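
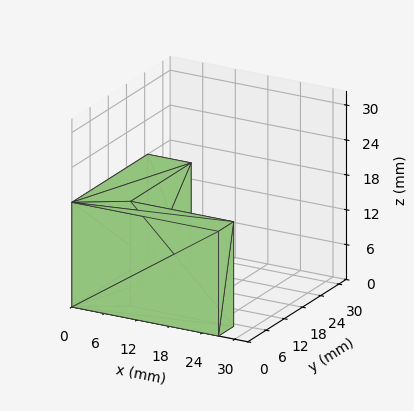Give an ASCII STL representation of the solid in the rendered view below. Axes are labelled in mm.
Reading the render: the shape is an L-shaped prism: outer 27 × 25 mm, arm thicknesses ≈ 5 mm (horizontal) and 8 mm (vertical), extruded 18 mm in z (dimensions read to the nearest mm from the axis ticks). For the STL, each face is triangulated and given an outward normal.

solid part
  facet normal 0.0000 0.0000 -1.0000
    outer loop
      vertex 27.000 5.000 0.000
      vertex 27.000 0.000 0.000
      vertex 0.000 0.000 0.000
    endloop
  endfacet
  facet normal 0.0000 0.0000 -1.0000
    outer loop
      vertex 8.000 5.000 0.000
      vertex 27.000 5.000 0.000
      vertex 0.000 0.000 0.000
    endloop
  endfacet
  facet normal 0.0000 0.0000 -1.0000
    outer loop
      vertex 8.000 25.000 0.000
      vertex 8.000 5.000 0.000
      vertex 0.000 0.000 0.000
    endloop
  endfacet
  facet normal 0.0000 0.0000 -1.0000
    outer loop
      vertex 0.000 25.000 0.000
      vertex 8.000 25.000 0.000
      vertex 0.000 0.000 0.000
    endloop
  endfacet
  facet normal 0.0000 0.0000 1.0000
    outer loop
      vertex 0.000 0.000 18.000
      vertex 27.000 0.000 18.000
      vertex 27.000 5.000 18.000
    endloop
  endfacet
  facet normal 0.0000 0.0000 1.0000
    outer loop
      vertex 0.000 0.000 18.000
      vertex 27.000 5.000 18.000
      vertex 8.000 5.000 18.000
    endloop
  endfacet
  facet normal 0.0000 0.0000 1.0000
    outer loop
      vertex 0.000 0.000 18.000
      vertex 8.000 5.000 18.000
      vertex 8.000 25.000 18.000
    endloop
  endfacet
  facet normal 0.0000 0.0000 1.0000
    outer loop
      vertex 0.000 0.000 18.000
      vertex 8.000 25.000 18.000
      vertex 0.000 25.000 18.000
    endloop
  endfacet
  facet normal 0.0000 -1.0000 0.0000
    outer loop
      vertex 0.000 0.000 0.000
      vertex 27.000 0.000 0.000
      vertex 27.000 0.000 18.000
    endloop
  endfacet
  facet normal 0.0000 -1.0000 0.0000
    outer loop
      vertex 0.000 0.000 0.000
      vertex 27.000 0.000 18.000
      vertex 0.000 0.000 18.000
    endloop
  endfacet
  facet normal 1.0000 0.0000 0.0000
    outer loop
      vertex 27.000 0.000 0.000
      vertex 27.000 5.000 0.000
      vertex 27.000 5.000 18.000
    endloop
  endfacet
  facet normal 1.0000 0.0000 0.0000
    outer loop
      vertex 27.000 0.000 0.000
      vertex 27.000 5.000 18.000
      vertex 27.000 0.000 18.000
    endloop
  endfacet
  facet normal 0.0000 1.0000 0.0000
    outer loop
      vertex 27.000 5.000 0.000
      vertex 8.000 5.000 0.000
      vertex 8.000 5.000 18.000
    endloop
  endfacet
  facet normal 0.0000 1.0000 0.0000
    outer loop
      vertex 27.000 5.000 0.000
      vertex 8.000 5.000 18.000
      vertex 27.000 5.000 18.000
    endloop
  endfacet
  facet normal 1.0000 0.0000 0.0000
    outer loop
      vertex 8.000 5.000 0.000
      vertex 8.000 25.000 0.000
      vertex 8.000 25.000 18.000
    endloop
  endfacet
  facet normal 1.0000 0.0000 0.0000
    outer loop
      vertex 8.000 5.000 0.000
      vertex 8.000 25.000 18.000
      vertex 8.000 5.000 18.000
    endloop
  endfacet
  facet normal 0.0000 1.0000 0.0000
    outer loop
      vertex 8.000 25.000 0.000
      vertex 0.000 25.000 0.000
      vertex 0.000 25.000 18.000
    endloop
  endfacet
  facet normal 0.0000 1.0000 0.0000
    outer loop
      vertex 8.000 25.000 0.000
      vertex 0.000 25.000 18.000
      vertex 8.000 25.000 18.000
    endloop
  endfacet
  facet normal -1.0000 0.0000 0.0000
    outer loop
      vertex 0.000 25.000 0.000
      vertex 0.000 0.000 0.000
      vertex 0.000 0.000 18.000
    endloop
  endfacet
  facet normal -1.0000 0.0000 0.0000
    outer loop
      vertex 0.000 25.000 0.000
      vertex 0.000 0.000 18.000
      vertex 0.000 25.000 18.000
    endloop
  endfacet
endsolid part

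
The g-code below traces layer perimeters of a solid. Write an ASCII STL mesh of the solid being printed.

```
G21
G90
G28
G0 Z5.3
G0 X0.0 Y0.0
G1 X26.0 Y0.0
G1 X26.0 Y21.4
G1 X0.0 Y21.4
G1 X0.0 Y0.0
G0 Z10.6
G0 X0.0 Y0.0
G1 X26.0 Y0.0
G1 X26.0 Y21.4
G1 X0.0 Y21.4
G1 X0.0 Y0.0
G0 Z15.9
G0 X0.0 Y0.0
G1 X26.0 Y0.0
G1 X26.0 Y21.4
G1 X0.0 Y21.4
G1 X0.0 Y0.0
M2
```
solid part
  facet normal 0.0000 0.0000 -1.0000
    outer loop
      vertex 26.0 21.4 0.0
      vertex 26.0 0.0 0.0
      vertex 0.0 0.0 0.0
    endloop
  endfacet
  facet normal 0.0000 0.0000 -1.0000
    outer loop
      vertex 0.0 21.4 0.0
      vertex 26.0 21.4 0.0
      vertex 0.0 0.0 0.0
    endloop
  endfacet
  facet normal 0.0000 0.0000 1.0000
    outer loop
      vertex 0.0 0.0 15.9
      vertex 26.0 0.0 15.9
      vertex 26.0 21.4 15.9
    endloop
  endfacet
  facet normal 0.0000 0.0000 1.0000
    outer loop
      vertex 0.0 0.0 15.9
      vertex 26.0 21.4 15.9
      vertex 0.0 21.4 15.9
    endloop
  endfacet
  facet normal 0.0000 -1.0000 0.0000
    outer loop
      vertex 0.0 0.0 0.0
      vertex 26.0 0.0 0.0
      vertex 26.0 0.0 15.9
    endloop
  endfacet
  facet normal 0.0000 -1.0000 0.0000
    outer loop
      vertex 0.0 0.0 0.0
      vertex 26.0 0.0 15.9
      vertex 0.0 0.0 15.9
    endloop
  endfacet
  facet normal 0.0000 1.0000 0.0000
    outer loop
      vertex 26.0 21.4 15.9
      vertex 26.0 21.4 0.0
      vertex 0.0 21.4 0.0
    endloop
  endfacet
  facet normal 0.0000 1.0000 0.0000
    outer loop
      vertex 0.0 21.4 15.9
      vertex 26.0 21.4 15.9
      vertex 0.0 21.4 0.0
    endloop
  endfacet
  facet normal -1.0000 0.0000 0.0000
    outer loop
      vertex 0.0 21.4 15.9
      vertex 0.0 21.4 0.0
      vertex 0.0 0.0 0.0
    endloop
  endfacet
  facet normal -1.0000 0.0000 0.0000
    outer loop
      vertex 0.0 0.0 15.9
      vertex 0.0 21.4 15.9
      vertex 0.0 0.0 0.0
    endloop
  endfacet
  facet normal 1.0000 0.0000 0.0000
    outer loop
      vertex 26.0 0.0 0.0
      vertex 26.0 21.4 0.0
      vertex 26.0 21.4 15.9
    endloop
  endfacet
  facet normal 1.0000 0.0000 0.0000
    outer loop
      vertex 26.0 0.0 0.0
      vertex 26.0 21.4 15.9
      vertex 26.0 0.0 15.9
    endloop
  endfacet
endsolid part

The G0 Z moves step by Δz≈5.3 mm. Every layer's G1 loop is the same polygon, so the solid is a straight extrusion of it from z=0 to z≈15.9. Closing with flat bottom and top caps and triangulating gives 12 facets — a rectangular box, roughly 26 × 21.4 mm footprint and 15.9 mm tall.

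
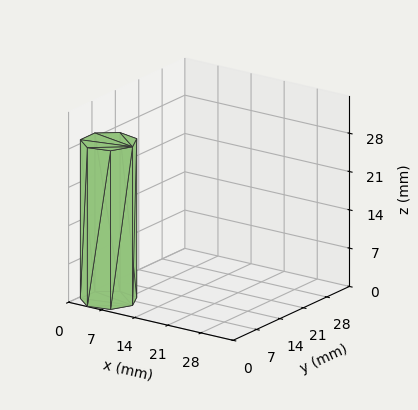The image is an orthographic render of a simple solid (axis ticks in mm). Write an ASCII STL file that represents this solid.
Reading the render: the shape is a regular 7-sided prism (a cylinder approximated with 7 flat sides), circumscribed radius ≈ 5 mm, height ≈ 29 mm (dimensions read to the nearest mm from the axis ticks). For the STL, each face is triangulated and given an outward normal.

solid part
  facet normal 0.0000 0.0000 -1.0000
    outer loop
      vertex 3.887 9.875 0.000
      vertex 8.117 8.909 0.000
      vertex 10.000 5.000 0.000
    endloop
  endfacet
  facet normal 0.0000 0.0000 -1.0000
    outer loop
      vertex 0.495 7.169 0.000
      vertex 3.887 9.875 0.000
      vertex 10.000 5.000 0.000
    endloop
  endfacet
  facet normal 0.0000 0.0000 -1.0000
    outer loop
      vertex 0.495 2.831 0.000
      vertex 0.495 7.169 0.000
      vertex 10.000 5.000 0.000
    endloop
  endfacet
  facet normal 0.0000 0.0000 -1.0000
    outer loop
      vertex 3.887 0.125 0.000
      vertex 0.495 2.831 0.000
      vertex 10.000 5.000 0.000
    endloop
  endfacet
  facet normal 0.0000 0.0000 -1.0000
    outer loop
      vertex 8.117 1.091 0.000
      vertex 3.887 0.125 0.000
      vertex 10.000 5.000 0.000
    endloop
  endfacet
  facet normal 0.0000 0.0000 1.0000
    outer loop
      vertex 10.000 5.000 29.000
      vertex 8.117 8.909 29.000
      vertex 3.887 9.875 29.000
    endloop
  endfacet
  facet normal 0.0000 0.0000 1.0000
    outer loop
      vertex 10.000 5.000 29.000
      vertex 3.887 9.875 29.000
      vertex 0.495 7.169 29.000
    endloop
  endfacet
  facet normal 0.0000 0.0000 1.0000
    outer loop
      vertex 10.000 5.000 29.000
      vertex 0.495 7.169 29.000
      vertex 0.495 2.831 29.000
    endloop
  endfacet
  facet normal 0.0000 0.0000 1.0000
    outer loop
      vertex 10.000 5.000 29.000
      vertex 0.495 2.831 29.000
      vertex 3.887 0.125 29.000
    endloop
  endfacet
  facet normal 0.0000 0.0000 1.0000
    outer loop
      vertex 10.000 5.000 29.000
      vertex 3.887 0.125 29.000
      vertex 8.117 1.091 29.000
    endloop
  endfacet
  facet normal 0.9009 0.4340 0.0000
    outer loop
      vertex 10.000 5.000 0.000
      vertex 8.117 8.909 0.000
      vertex 8.117 8.909 29.000
    endloop
  endfacet
  facet normal 0.9009 0.4340 0.0000
    outer loop
      vertex 10.000 5.000 0.000
      vertex 8.117 8.909 29.000
      vertex 10.000 5.000 29.000
    endloop
  endfacet
  facet normal 0.2226 0.9749 0.0000
    outer loop
      vertex 8.117 8.909 0.000
      vertex 3.887 9.875 0.000
      vertex 3.887 9.875 29.000
    endloop
  endfacet
  facet normal 0.2226 0.9749 0.0000
    outer loop
      vertex 8.117 8.909 0.000
      vertex 3.887 9.875 29.000
      vertex 8.117 8.909 29.000
    endloop
  endfacet
  facet normal -0.6236 0.7817 0.0000
    outer loop
      vertex 3.887 9.875 0.000
      vertex 0.495 7.169 0.000
      vertex 0.495 7.169 29.000
    endloop
  endfacet
  facet normal -0.6236 0.7817 0.0000
    outer loop
      vertex 3.887 9.875 0.000
      vertex 0.495 7.169 29.000
      vertex 3.887 9.875 29.000
    endloop
  endfacet
  facet normal -1.0000 0.0000 0.0000
    outer loop
      vertex 0.495 7.169 0.000
      vertex 0.495 2.831 0.000
      vertex 0.495 2.831 29.000
    endloop
  endfacet
  facet normal -1.0000 0.0000 0.0000
    outer loop
      vertex 0.495 7.169 0.000
      vertex 0.495 2.831 29.000
      vertex 0.495 7.169 29.000
    endloop
  endfacet
  facet normal -0.6236 -0.7817 0.0000
    outer loop
      vertex 0.495 2.831 0.000
      vertex 3.887 0.125 0.000
      vertex 3.887 0.125 29.000
    endloop
  endfacet
  facet normal -0.6236 -0.7817 0.0000
    outer loop
      vertex 0.495 2.831 0.000
      vertex 3.887 0.125 29.000
      vertex 0.495 2.831 29.000
    endloop
  endfacet
  facet normal 0.2226 -0.9749 0.0000
    outer loop
      vertex 3.887 0.125 0.000
      vertex 8.117 1.091 0.000
      vertex 8.117 1.091 29.000
    endloop
  endfacet
  facet normal 0.2226 -0.9749 0.0000
    outer loop
      vertex 3.887 0.125 0.000
      vertex 8.117 1.091 29.000
      vertex 3.887 0.125 29.000
    endloop
  endfacet
  facet normal 0.9009 -0.4340 0.0000
    outer loop
      vertex 8.117 1.091 0.000
      vertex 10.000 5.000 0.000
      vertex 10.000 5.000 29.000
    endloop
  endfacet
  facet normal 0.9009 -0.4340 0.0000
    outer loop
      vertex 8.117 1.091 0.000
      vertex 10.000 5.000 29.000
      vertex 8.117 1.091 29.000
    endloop
  endfacet
endsolid part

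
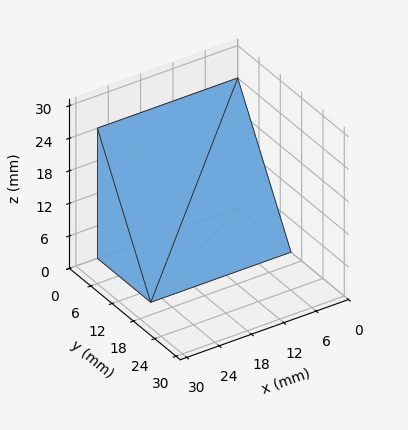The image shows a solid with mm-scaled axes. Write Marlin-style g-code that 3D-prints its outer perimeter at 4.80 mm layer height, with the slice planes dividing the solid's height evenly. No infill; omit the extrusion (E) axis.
Reading the render: the shape is a wedge (ramp): 26 × 15 mm base, rising to 24 mm along the y=0 edge and sloping linearly to z=0 at y=15 (dimensions read to the nearest mm from the axis ticks). For the g-code, the solid's height is divided into equal slices at the stated Δz and each level perimeter traced with G1 moves after a G0 lift.

; perimeter-only toolpath
G21 ; units = mm
G90 ; absolute positioning
G28 ; home
; layer 1
G0 Z4.80
G0 X0.00 Y0.00
G1 X26.00 Y0.00
G1 X26.00 Y12.00
G1 X0.00 Y12.00
G1 X0.00 Y0.00
; layer 2
G0 Z9.60
G0 X0.00 Y0.00
G1 X26.00 Y0.00
G1 X26.00 Y9.00
G1 X0.00 Y9.00
G1 X0.00 Y0.00
; layer 3
G0 Z14.40
G0 X0.00 Y0.00
G1 X26.00 Y0.00
G1 X26.00 Y6.00
G1 X0.00 Y6.00
G1 X0.00 Y0.00
; layer 4
G0 Z19.20
G0 X0.00 Y0.00
G1 X26.00 Y0.00
G1 X26.00 Y3.00
G1 X0.00 Y3.00
G1 X0.00 Y0.00
M2 ; end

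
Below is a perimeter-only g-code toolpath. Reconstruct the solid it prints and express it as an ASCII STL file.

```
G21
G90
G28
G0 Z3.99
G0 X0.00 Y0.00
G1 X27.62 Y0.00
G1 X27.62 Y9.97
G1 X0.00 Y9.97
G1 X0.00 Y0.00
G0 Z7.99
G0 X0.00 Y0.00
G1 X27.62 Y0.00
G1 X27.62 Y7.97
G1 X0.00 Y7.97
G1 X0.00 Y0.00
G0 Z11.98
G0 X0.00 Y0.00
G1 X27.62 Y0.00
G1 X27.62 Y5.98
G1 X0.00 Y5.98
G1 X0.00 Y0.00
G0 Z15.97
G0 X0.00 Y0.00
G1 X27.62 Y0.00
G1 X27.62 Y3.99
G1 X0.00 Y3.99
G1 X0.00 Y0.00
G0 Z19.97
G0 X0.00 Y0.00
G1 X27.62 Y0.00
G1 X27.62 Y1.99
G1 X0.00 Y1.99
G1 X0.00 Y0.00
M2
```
solid part
  facet normal 0.0000 0.0000 -1.0000
    outer loop
      vertex 27.62 11.96 0.00
      vertex 27.62 0.00 0.00
      vertex 0.00 0.00 0.00
    endloop
  endfacet
  facet normal 0.0000 0.0000 -1.0000
    outer loop
      vertex 0.00 11.96 0.00
      vertex 27.62 11.96 0.00
      vertex 0.00 0.00 0.00
    endloop
  endfacet
  facet normal 0.0000 -1.0000 0.0000
    outer loop
      vertex 0.00 0.00 0.00
      vertex 27.62 0.00 0.00
      vertex 27.62 0.00 23.96
    endloop
  endfacet
  facet normal 0.0000 -1.0000 0.0000
    outer loop
      vertex 0.00 0.00 0.00
      vertex 27.62 0.00 23.96
      vertex 0.00 0.00 23.96
    endloop
  endfacet
  facet normal 0.0000 0.8947 0.4466
    outer loop
      vertex 0.00 0.00 23.96
      vertex 27.62 0.00 23.96
      vertex 27.62 11.96 0.00
    endloop
  endfacet
  facet normal 0.0000 0.8947 0.4466
    outer loop
      vertex 0.00 0.00 23.96
      vertex 27.62 11.96 0.00
      vertex 0.00 11.96 0.00
    endloop
  endfacet
  facet normal -1.0000 0.0000 0.0000
    outer loop
      vertex 0.00 0.00 23.96
      vertex 0.00 11.96 0.00
      vertex 0.00 0.00 0.00
    endloop
  endfacet
  facet normal 1.0000 0.0000 0.0000
    outer loop
      vertex 27.62 0.00 0.00
      vertex 27.62 11.96 0.00
      vertex 27.62 0.00 23.96
    endloop
  endfacet
endsolid part

The G0 Z moves step by Δz≈3.99 mm. The G1 loops shrink linearly with z, so the solid tapers from its base footprint up to z≈24. Closing with a flat bottom cap and the tapered top and triangulating gives 8 facets — a wedge (ramp): 27.6 × 12 mm base, rising to 24 mm along the y=0 edge and sloping linearly to z=0 at y=12.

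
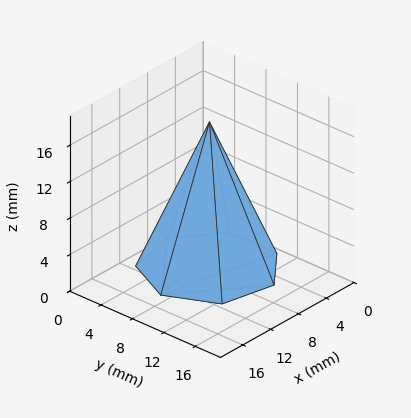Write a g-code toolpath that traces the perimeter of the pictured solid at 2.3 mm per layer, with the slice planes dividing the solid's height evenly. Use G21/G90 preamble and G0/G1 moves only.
Reading the render: the shape is a regular 7-sided pyramid, base circumscribed radius ≈ 7 mm, apex at z ≈ 16 mm (dimensions read to the nearest mm from the axis ticks). For the g-code, the solid's height is divided into equal slices at the stated Δz and each level perimeter traced with G1 moves after a G0 lift.

; perimeter-only toolpath
G21 ; units = mm
G90 ; absolute positioning
G28 ; home
; layer 1
G0 Z2.3
G0 X13.0 Y7.0
G1 X10.8 Y11.7
G1 X5.6 Y12.8
G1 X1.6 Y9.6
G1 X1.6 Y4.4
G1 X5.6 Y1.2
G1 X10.8 Y2.3
G1 X13.0 Y7.0
; layer 2
G0 Z4.6
G0 X12.0 Y7.0
G1 X10.1 Y10.9
G1 X5.9 Y11.9
G1 X2.5 Y9.1
G1 X2.5 Y4.9
G1 X5.9 Y2.1
G1 X10.1 Y3.1
G1 X12.0 Y7.0
; layer 3
G0 Z6.9
G0 X11.0 Y7.0
G1 X9.5 Y10.1
G1 X6.1 Y10.9
G1 X3.4 Y8.7
G1 X3.4 Y5.3
G1 X6.1 Y3.1
G1 X9.5 Y3.9
G1 X11.0 Y7.0
; layer 4
G0 Z9.1
G0 X10.0 Y7.0
G1 X8.9 Y9.4
G1 X6.3 Y9.9
G1 X4.3 Y8.3
G1 X4.3 Y5.7
G1 X6.3 Y4.1
G1 X8.9 Y4.6
G1 X10.0 Y7.0
; layer 5
G0 Z11.4
G0 X9.0 Y7.0
G1 X8.3 Y8.6
G1 X6.5 Y8.9
G1 X5.2 Y7.9
G1 X5.2 Y6.1
G1 X6.5 Y5.1
G1 X8.3 Y5.4
G1 X9.0 Y7.0
; layer 6
G0 Z13.7
G0 X8.0 Y7.0
G1 X7.6 Y7.8
G1 X6.8 Y8.0
G1 X6.1 Y7.4
G1 X6.1 Y6.6
G1 X6.8 Y6.0
G1 X7.6 Y6.2
G1 X8.0 Y7.0
M2 ; end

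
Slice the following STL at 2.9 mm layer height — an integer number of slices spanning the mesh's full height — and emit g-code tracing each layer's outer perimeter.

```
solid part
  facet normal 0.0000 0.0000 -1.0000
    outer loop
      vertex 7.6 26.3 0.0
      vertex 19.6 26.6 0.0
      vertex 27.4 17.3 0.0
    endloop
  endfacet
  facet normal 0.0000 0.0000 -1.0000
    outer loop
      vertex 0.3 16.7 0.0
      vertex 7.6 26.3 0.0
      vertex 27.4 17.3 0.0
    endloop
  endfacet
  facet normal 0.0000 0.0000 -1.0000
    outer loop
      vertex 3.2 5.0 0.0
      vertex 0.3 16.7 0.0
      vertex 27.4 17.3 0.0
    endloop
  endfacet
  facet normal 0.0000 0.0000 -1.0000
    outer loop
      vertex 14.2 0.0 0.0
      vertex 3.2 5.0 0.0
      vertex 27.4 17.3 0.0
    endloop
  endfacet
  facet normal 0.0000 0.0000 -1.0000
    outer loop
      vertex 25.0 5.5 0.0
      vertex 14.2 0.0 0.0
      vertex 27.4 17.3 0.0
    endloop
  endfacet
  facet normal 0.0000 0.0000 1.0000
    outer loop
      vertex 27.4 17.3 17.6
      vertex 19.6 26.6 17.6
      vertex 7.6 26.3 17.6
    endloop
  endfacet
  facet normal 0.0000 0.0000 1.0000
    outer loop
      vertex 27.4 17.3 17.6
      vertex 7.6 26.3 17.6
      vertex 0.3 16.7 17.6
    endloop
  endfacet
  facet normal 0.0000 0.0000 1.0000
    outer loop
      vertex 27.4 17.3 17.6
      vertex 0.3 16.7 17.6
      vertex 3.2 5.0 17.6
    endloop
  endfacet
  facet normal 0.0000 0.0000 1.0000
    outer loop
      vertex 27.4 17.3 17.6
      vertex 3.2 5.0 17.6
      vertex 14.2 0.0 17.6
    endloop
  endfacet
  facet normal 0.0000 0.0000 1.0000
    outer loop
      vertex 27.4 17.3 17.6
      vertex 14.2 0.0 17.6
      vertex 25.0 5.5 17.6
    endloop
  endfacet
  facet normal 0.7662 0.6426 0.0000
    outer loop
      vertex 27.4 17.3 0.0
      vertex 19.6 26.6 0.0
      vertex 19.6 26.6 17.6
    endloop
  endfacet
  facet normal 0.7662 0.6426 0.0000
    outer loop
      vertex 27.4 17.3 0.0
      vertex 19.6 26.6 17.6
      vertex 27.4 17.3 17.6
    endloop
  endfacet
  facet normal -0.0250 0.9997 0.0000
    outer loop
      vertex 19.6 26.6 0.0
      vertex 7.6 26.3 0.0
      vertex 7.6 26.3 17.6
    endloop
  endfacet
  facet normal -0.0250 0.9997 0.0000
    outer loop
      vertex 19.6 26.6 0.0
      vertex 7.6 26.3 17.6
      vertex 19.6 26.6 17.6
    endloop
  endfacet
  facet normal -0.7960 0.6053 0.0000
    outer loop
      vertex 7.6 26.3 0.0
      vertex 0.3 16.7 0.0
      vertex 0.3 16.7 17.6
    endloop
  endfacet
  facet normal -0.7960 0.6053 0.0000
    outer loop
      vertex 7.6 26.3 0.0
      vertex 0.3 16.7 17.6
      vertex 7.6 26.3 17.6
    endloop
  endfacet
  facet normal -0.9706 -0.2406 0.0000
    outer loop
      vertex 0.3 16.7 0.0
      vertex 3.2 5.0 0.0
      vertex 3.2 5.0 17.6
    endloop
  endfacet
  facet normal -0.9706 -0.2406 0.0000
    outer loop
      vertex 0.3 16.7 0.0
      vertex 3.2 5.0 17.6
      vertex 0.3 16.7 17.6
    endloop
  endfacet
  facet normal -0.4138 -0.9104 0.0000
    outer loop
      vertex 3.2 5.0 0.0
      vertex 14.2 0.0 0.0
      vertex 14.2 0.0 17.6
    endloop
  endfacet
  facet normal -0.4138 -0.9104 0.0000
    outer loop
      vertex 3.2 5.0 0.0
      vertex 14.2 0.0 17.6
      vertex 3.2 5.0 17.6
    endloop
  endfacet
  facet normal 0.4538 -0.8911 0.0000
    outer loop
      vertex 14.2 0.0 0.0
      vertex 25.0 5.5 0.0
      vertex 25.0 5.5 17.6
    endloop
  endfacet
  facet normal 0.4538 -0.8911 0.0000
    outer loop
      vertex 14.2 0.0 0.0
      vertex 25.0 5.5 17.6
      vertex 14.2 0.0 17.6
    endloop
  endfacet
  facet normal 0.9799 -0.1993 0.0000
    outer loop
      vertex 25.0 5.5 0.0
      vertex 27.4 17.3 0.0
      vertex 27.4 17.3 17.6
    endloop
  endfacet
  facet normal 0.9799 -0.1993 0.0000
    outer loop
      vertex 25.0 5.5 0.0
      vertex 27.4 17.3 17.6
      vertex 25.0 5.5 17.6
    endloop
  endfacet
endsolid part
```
; perimeter-only toolpath
G21 ; units = mm
G90 ; absolute positioning
G28 ; home
; layer 1
G0 Z2.9
G0 X27.4 Y17.3
G1 X19.6 Y26.6
G1 X7.6 Y26.3
G1 X0.3 Y16.7
G1 X3.2 Y5.0
G1 X14.2 Y0.0
G1 X25.0 Y5.5
G1 X27.4 Y17.3
; layer 2
G0 Z5.9
G0 X27.4 Y17.3
G1 X19.6 Y26.6
G1 X7.6 Y26.3
G1 X0.3 Y16.7
G1 X3.2 Y5.0
G1 X14.2 Y0.0
G1 X25.0 Y5.5
G1 X27.4 Y17.3
; layer 3
G0 Z8.8
G0 X27.4 Y17.3
G1 X19.6 Y26.6
G1 X7.6 Y26.3
G1 X0.3 Y16.7
G1 X3.2 Y5.0
G1 X14.2 Y0.0
G1 X25.0 Y5.5
G1 X27.4 Y17.3
; layer 4
G0 Z11.7
G0 X27.4 Y17.3
G1 X19.6 Y26.6
G1 X7.6 Y26.3
G1 X0.3 Y16.7
G1 X3.2 Y5.0
G1 X14.2 Y0.0
G1 X25.0 Y5.5
G1 X27.4 Y17.3
; layer 5
G0 Z14.7
G0 X27.4 Y17.3
G1 X19.6 Y26.6
G1 X7.6 Y26.3
G1 X0.3 Y16.7
G1 X3.2 Y5.0
G1 X14.2 Y0.0
G1 X25.0 Y5.5
G1 X27.4 Y17.3
; layer 6
G0 Z17.6
G0 X27.4 Y17.3
G1 X19.6 Y26.6
G1 X7.6 Y26.3
G1 X0.3 Y16.7
G1 X3.2 Y5.0
G1 X14.2 Y0.0
G1 X25.0 Y5.5
G1 X27.4 Y17.3
M2 ; end

The solid is a regular 7-sided prism (a cylinder approximated with 7 flat sides), circumscribed radius ≈ 13.9 mm, height ≈ 17.6 mm. Slicing at Δz = 2.9 mm — 6 equal slices spanning the solid's height, so layer i sits at z = i·h/6 — gives 6 non-empty perimeters. Each is a 7-segment closed polygon; G0 lifts to the layer z and rapids to the start vertex, then G1 traces the edges.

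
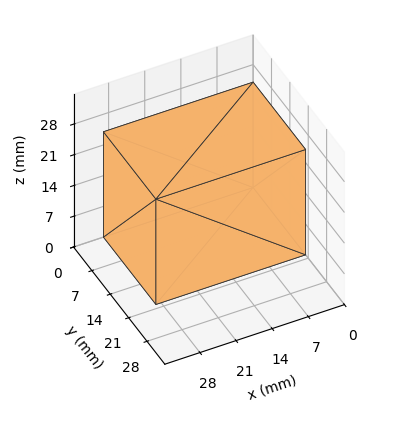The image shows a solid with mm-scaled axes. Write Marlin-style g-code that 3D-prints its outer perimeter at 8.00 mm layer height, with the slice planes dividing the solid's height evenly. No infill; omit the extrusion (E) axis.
Reading the render: the shape is a rectangular box, roughly 29 × 20 mm footprint and 24 mm tall (dimensions read to the nearest mm from the axis ticks). For the g-code, the solid's height is divided into equal slices at the stated Δz and each level perimeter traced with G1 moves after a G0 lift.

; perimeter-only toolpath
G21 ; units = mm
G90 ; absolute positioning
G28 ; home
; layer 1
G0 Z8.00
G0 X0.00 Y0.00
G1 X29.00 Y0.00
G1 X29.00 Y20.00
G1 X0.00 Y20.00
G1 X0.00 Y0.00
; layer 2
G0 Z16.00
G0 X0.00 Y0.00
G1 X29.00 Y0.00
G1 X29.00 Y20.00
G1 X0.00 Y20.00
G1 X0.00 Y0.00
; layer 3
G0 Z24.00
G0 X0.00 Y0.00
G1 X29.00 Y0.00
G1 X29.00 Y20.00
G1 X0.00 Y20.00
G1 X0.00 Y0.00
M2 ; end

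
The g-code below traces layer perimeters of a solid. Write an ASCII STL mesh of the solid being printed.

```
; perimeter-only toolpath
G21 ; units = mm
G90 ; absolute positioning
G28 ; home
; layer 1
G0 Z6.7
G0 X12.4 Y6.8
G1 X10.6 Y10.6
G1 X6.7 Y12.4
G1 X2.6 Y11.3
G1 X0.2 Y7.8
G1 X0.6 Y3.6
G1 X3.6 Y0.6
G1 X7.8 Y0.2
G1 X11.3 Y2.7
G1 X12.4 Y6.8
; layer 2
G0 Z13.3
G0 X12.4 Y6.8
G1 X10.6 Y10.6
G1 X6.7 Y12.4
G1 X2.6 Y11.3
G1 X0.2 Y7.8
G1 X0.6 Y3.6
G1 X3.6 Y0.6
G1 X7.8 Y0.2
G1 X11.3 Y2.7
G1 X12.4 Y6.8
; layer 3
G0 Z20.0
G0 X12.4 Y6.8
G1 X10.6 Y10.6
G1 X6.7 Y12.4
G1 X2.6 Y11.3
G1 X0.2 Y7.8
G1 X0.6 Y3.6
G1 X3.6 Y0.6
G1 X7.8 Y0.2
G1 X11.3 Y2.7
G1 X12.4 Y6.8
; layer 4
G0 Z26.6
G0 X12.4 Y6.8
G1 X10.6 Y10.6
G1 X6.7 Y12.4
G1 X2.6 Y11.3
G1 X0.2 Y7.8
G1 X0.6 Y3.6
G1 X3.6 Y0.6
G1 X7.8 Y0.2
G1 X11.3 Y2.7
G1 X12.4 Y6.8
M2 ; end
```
solid part
  facet normal 0.0000 0.0000 -1.0000
    outer loop
      vertex 6.7 12.4 0.0
      vertex 10.6 10.6 0.0
      vertex 12.4 6.8 0.0
    endloop
  endfacet
  facet normal 0.0000 0.0000 -1.0000
    outer loop
      vertex 2.6 11.3 0.0
      vertex 6.7 12.4 0.0
      vertex 12.4 6.8 0.0
    endloop
  endfacet
  facet normal 0.0000 0.0000 -1.0000
    outer loop
      vertex 0.2 7.8 0.0
      vertex 2.6 11.3 0.0
      vertex 12.4 6.8 0.0
    endloop
  endfacet
  facet normal 0.0000 0.0000 -1.0000
    outer loop
      vertex 0.6 3.6 0.0
      vertex 0.2 7.8 0.0
      vertex 12.4 6.8 0.0
    endloop
  endfacet
  facet normal 0.0000 0.0000 -1.0000
    outer loop
      vertex 3.6 0.6 0.0
      vertex 0.6 3.6 0.0
      vertex 12.4 6.8 0.0
    endloop
  endfacet
  facet normal 0.0000 0.0000 -1.0000
    outer loop
      vertex 7.8 0.2 0.0
      vertex 3.6 0.6 0.0
      vertex 12.4 6.8 0.0
    endloop
  endfacet
  facet normal 0.0000 0.0000 -1.0000
    outer loop
      vertex 11.3 2.7 0.0
      vertex 7.8 0.2 0.0
      vertex 12.4 6.8 0.0
    endloop
  endfacet
  facet normal 0.0000 0.0000 1.0000
    outer loop
      vertex 12.4 6.8 26.6
      vertex 10.6 10.6 26.6
      vertex 6.7 12.4 26.6
    endloop
  endfacet
  facet normal 0.0000 0.0000 1.0000
    outer loop
      vertex 12.4 6.8 26.6
      vertex 6.7 12.4 26.6
      vertex 2.6 11.3 26.6
    endloop
  endfacet
  facet normal 0.0000 0.0000 1.0000
    outer loop
      vertex 12.4 6.8 26.6
      vertex 2.6 11.3 26.6
      vertex 0.2 7.8 26.6
    endloop
  endfacet
  facet normal 0.0000 0.0000 1.0000
    outer loop
      vertex 12.4 6.8 26.6
      vertex 0.2 7.8 26.6
      vertex 0.6 3.6 26.6
    endloop
  endfacet
  facet normal 0.0000 0.0000 1.0000
    outer loop
      vertex 12.4 6.8 26.6
      vertex 0.6 3.6 26.6
      vertex 3.6 0.6 26.6
    endloop
  endfacet
  facet normal 0.0000 0.0000 1.0000
    outer loop
      vertex 12.4 6.8 26.6
      vertex 3.6 0.6 26.6
      vertex 7.8 0.2 26.6
    endloop
  endfacet
  facet normal 0.0000 0.0000 1.0000
    outer loop
      vertex 12.4 6.8 26.6
      vertex 7.8 0.2 26.6
      vertex 11.3 2.7 26.6
    endloop
  endfacet
  facet normal 0.9037 0.4281 0.0000
    outer loop
      vertex 12.4 6.8 0.0
      vertex 10.6 10.6 0.0
      vertex 10.6 10.6 26.6
    endloop
  endfacet
  facet normal 0.9037 0.4281 0.0000
    outer loop
      vertex 12.4 6.8 0.0
      vertex 10.6 10.6 26.6
      vertex 12.4 6.8 26.6
    endloop
  endfacet
  facet normal 0.4191 0.9080 0.0000
    outer loop
      vertex 10.6 10.6 0.0
      vertex 6.7 12.4 0.0
      vertex 6.7 12.4 26.6
    endloop
  endfacet
  facet normal 0.4191 0.9080 0.0000
    outer loop
      vertex 10.6 10.6 0.0
      vertex 6.7 12.4 26.6
      vertex 10.6 10.6 26.6
    endloop
  endfacet
  facet normal -0.2591 0.9658 0.0000
    outer loop
      vertex 6.7 12.4 0.0
      vertex 2.6 11.3 0.0
      vertex 2.6 11.3 26.6
    endloop
  endfacet
  facet normal -0.2591 0.9658 0.0000
    outer loop
      vertex 6.7 12.4 0.0
      vertex 2.6 11.3 26.6
      vertex 6.7 12.4 26.6
    endloop
  endfacet
  facet normal -0.8247 0.5655 0.0000
    outer loop
      vertex 2.6 11.3 0.0
      vertex 0.2 7.8 0.0
      vertex 0.2 7.8 26.6
    endloop
  endfacet
  facet normal -0.8247 0.5655 0.0000
    outer loop
      vertex 2.6 11.3 0.0
      vertex 0.2 7.8 26.6
      vertex 2.6 11.3 26.6
    endloop
  endfacet
  facet normal -0.9955 -0.0948 0.0000
    outer loop
      vertex 0.2 7.8 0.0
      vertex 0.6 3.6 0.0
      vertex 0.6 3.6 26.6
    endloop
  endfacet
  facet normal -0.9955 -0.0948 0.0000
    outer loop
      vertex 0.2 7.8 0.0
      vertex 0.6 3.6 26.6
      vertex 0.2 7.8 26.6
    endloop
  endfacet
  facet normal -0.7071 -0.7071 0.0000
    outer loop
      vertex 0.6 3.6 0.0
      vertex 3.6 0.6 0.0
      vertex 3.6 0.6 26.6
    endloop
  endfacet
  facet normal -0.7071 -0.7071 0.0000
    outer loop
      vertex 0.6 3.6 0.0
      vertex 3.6 0.6 26.6
      vertex 0.6 3.6 26.6
    endloop
  endfacet
  facet normal -0.0948 -0.9955 0.0000
    outer loop
      vertex 3.6 0.6 0.0
      vertex 7.8 0.2 0.0
      vertex 7.8 0.2 26.6
    endloop
  endfacet
  facet normal -0.0948 -0.9955 0.0000
    outer loop
      vertex 3.6 0.6 0.0
      vertex 7.8 0.2 26.6
      vertex 3.6 0.6 26.6
    endloop
  endfacet
  facet normal 0.5812 -0.8137 0.0000
    outer loop
      vertex 7.8 0.2 0.0
      vertex 11.3 2.7 0.0
      vertex 11.3 2.7 26.6
    endloop
  endfacet
  facet normal 0.5812 -0.8137 0.0000
    outer loop
      vertex 7.8 0.2 0.0
      vertex 11.3 2.7 26.6
      vertex 7.8 0.2 26.6
    endloop
  endfacet
  facet normal 0.9658 -0.2591 0.0000
    outer loop
      vertex 11.3 2.7 0.0
      vertex 12.4 6.8 0.0
      vertex 12.4 6.8 26.6
    endloop
  endfacet
  facet normal 0.9658 -0.2591 0.0000
    outer loop
      vertex 11.3 2.7 0.0
      vertex 12.4 6.8 26.6
      vertex 11.3 2.7 26.6
    endloop
  endfacet
endsolid part

The G0 Z moves step by Δz≈6.7 mm. Every layer's G1 loop is the same polygon, so the solid is a straight extrusion of it from z=0 to z≈26.6. Closing with flat bottom and top caps and triangulating gives 32 facets — a regular 9-sided prism (a cylinder approximated with 9 flat sides), circumscribed radius ≈ 6.2 mm, height ≈ 26.6 mm.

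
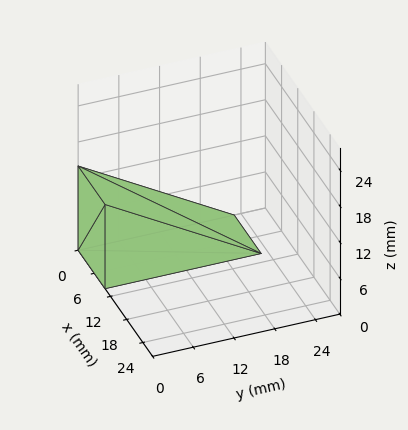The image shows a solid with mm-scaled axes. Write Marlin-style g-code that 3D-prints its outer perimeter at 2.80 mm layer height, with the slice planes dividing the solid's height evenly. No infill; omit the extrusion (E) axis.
Reading the render: the shape is a wedge (ramp): 10 × 23 mm base, rising to 14 mm along the y=0 edge and sloping linearly to z=0 at y=23 (dimensions read to the nearest mm from the axis ticks). For the g-code, the solid's height is divided into equal slices at the stated Δz and each level perimeter traced with G1 moves after a G0 lift.

; perimeter-only toolpath
G21 ; units = mm
G90 ; absolute positioning
G28 ; home
; layer 1
G0 Z2.80
G0 X0.00 Y0.00
G1 X10.00 Y0.00
G1 X10.00 Y18.40
G1 X0.00 Y18.40
G1 X0.00 Y0.00
; layer 2
G0 Z5.60
G0 X0.00 Y0.00
G1 X10.00 Y0.00
G1 X10.00 Y13.80
G1 X0.00 Y13.80
G1 X0.00 Y0.00
; layer 3
G0 Z8.40
G0 X0.00 Y0.00
G1 X10.00 Y0.00
G1 X10.00 Y9.20
G1 X0.00 Y9.20
G1 X0.00 Y0.00
; layer 4
G0 Z11.20
G0 X0.00 Y0.00
G1 X10.00 Y0.00
G1 X10.00 Y4.60
G1 X0.00 Y4.60
G1 X0.00 Y0.00
M2 ; end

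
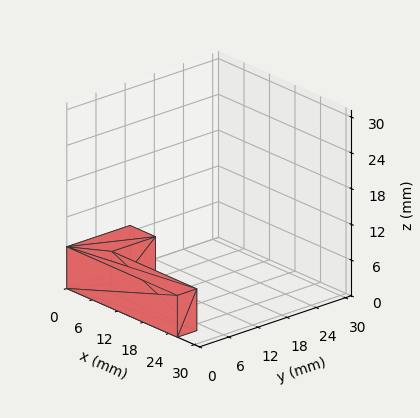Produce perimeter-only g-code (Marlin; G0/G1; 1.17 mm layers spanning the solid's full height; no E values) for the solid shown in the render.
Reading the render: the shape is an L-shaped prism: outer 26 × 13 mm, arm thicknesses ≈ 4 mm (horizontal) and 6 mm (vertical), extruded 7 mm in z (dimensions read to the nearest mm from the axis ticks). For the g-code, the solid's height is divided into equal slices at the stated Δz and each level perimeter traced with G1 moves after a G0 lift.

; perimeter-only toolpath
G21 ; units = mm
G90 ; absolute positioning
G28 ; home
; layer 1
G0 Z1.17
G0 X0.00 Y0.00
G1 X26.00 Y0.00
G1 X26.00 Y4.00
G1 X6.00 Y4.00
G1 X6.00 Y13.00
G1 X0.00 Y13.00
G1 X0.00 Y0.00
; layer 2
G0 Z2.33
G0 X0.00 Y0.00
G1 X26.00 Y0.00
G1 X26.00 Y4.00
G1 X6.00 Y4.00
G1 X6.00 Y13.00
G1 X0.00 Y13.00
G1 X0.00 Y0.00
; layer 3
G0 Z3.50
G0 X0.00 Y0.00
G1 X26.00 Y0.00
G1 X26.00 Y4.00
G1 X6.00 Y4.00
G1 X6.00 Y13.00
G1 X0.00 Y13.00
G1 X0.00 Y0.00
; layer 4
G0 Z4.67
G0 X0.00 Y0.00
G1 X26.00 Y0.00
G1 X26.00 Y4.00
G1 X6.00 Y4.00
G1 X6.00 Y13.00
G1 X0.00 Y13.00
G1 X0.00 Y0.00
; layer 5
G0 Z5.83
G0 X0.00 Y0.00
G1 X26.00 Y0.00
G1 X26.00 Y4.00
G1 X6.00 Y4.00
G1 X6.00 Y13.00
G1 X0.00 Y13.00
G1 X0.00 Y0.00
; layer 6
G0 Z7.00
G0 X0.00 Y0.00
G1 X26.00 Y0.00
G1 X26.00 Y4.00
G1 X6.00 Y4.00
G1 X6.00 Y13.00
G1 X0.00 Y13.00
G1 X0.00 Y0.00
M2 ; end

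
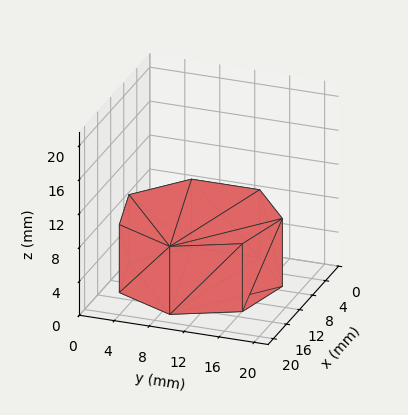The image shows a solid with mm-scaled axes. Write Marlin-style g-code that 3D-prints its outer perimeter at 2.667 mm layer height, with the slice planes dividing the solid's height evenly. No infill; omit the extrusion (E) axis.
Reading the render: the shape is a regular 7-sided prism (a cylinder approximated with 7 flat sides), circumscribed radius ≈ 9 mm, height ≈ 8 mm (dimensions read to the nearest mm from the axis ticks). For the g-code, the solid's height is divided into equal slices at the stated Δz and each level perimeter traced with G1 moves after a G0 lift.

; perimeter-only toolpath
G21 ; units = mm
G90 ; absolute positioning
G28 ; home
; layer 1
G0 Z2.667
G0 X18.000 Y9.000
G1 X14.611 Y16.036
G1 X6.997 Y17.774
G1 X0.891 Y12.905
G1 X0.891 Y5.095
G1 X6.997 Y0.226
G1 X14.611 Y1.964
G1 X18.000 Y9.000
; layer 2
G0 Z5.333
G0 X18.000 Y9.000
G1 X14.611 Y16.036
G1 X6.997 Y17.774
G1 X0.891 Y12.905
G1 X0.891 Y5.095
G1 X6.997 Y0.226
G1 X14.611 Y1.964
G1 X18.000 Y9.000
; layer 3
G0 Z8.000
G0 X18.000 Y9.000
G1 X14.611 Y16.036
G1 X6.997 Y17.774
G1 X0.891 Y12.905
G1 X0.891 Y5.095
G1 X6.997 Y0.226
G1 X14.611 Y1.964
G1 X18.000 Y9.000
M2 ; end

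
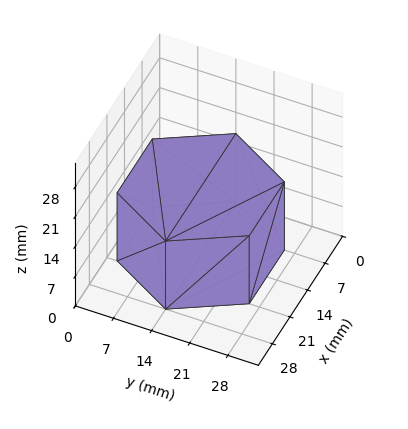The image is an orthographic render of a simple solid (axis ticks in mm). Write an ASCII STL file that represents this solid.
Reading the render: the shape is a regular 6-sided prism (a cylinder approximated with 6 flat sides), circumscribed radius ≈ 14 mm, height ≈ 16 mm (dimensions read to the nearest mm from the axis ticks). For the STL, each face is triangulated and given an outward normal.

solid part
  facet normal 0.0000 0.0000 -1.0000
    outer loop
      vertex 7.000 26.124 0.000
      vertex 21.000 26.124 0.000
      vertex 28.000 14.000 0.000
    endloop
  endfacet
  facet normal 0.0000 0.0000 -1.0000
    outer loop
      vertex 0.000 14.000 0.000
      vertex 7.000 26.124 0.000
      vertex 28.000 14.000 0.000
    endloop
  endfacet
  facet normal 0.0000 0.0000 -1.0000
    outer loop
      vertex 7.000 1.876 0.000
      vertex 0.000 14.000 0.000
      vertex 28.000 14.000 0.000
    endloop
  endfacet
  facet normal 0.0000 0.0000 -1.0000
    outer loop
      vertex 21.000 1.876 0.000
      vertex 7.000 1.876 0.000
      vertex 28.000 14.000 0.000
    endloop
  endfacet
  facet normal 0.0000 0.0000 1.0000
    outer loop
      vertex 28.000 14.000 16.000
      vertex 21.000 26.124 16.000
      vertex 7.000 26.124 16.000
    endloop
  endfacet
  facet normal 0.0000 0.0000 1.0000
    outer loop
      vertex 28.000 14.000 16.000
      vertex 7.000 26.124 16.000
      vertex 0.000 14.000 16.000
    endloop
  endfacet
  facet normal 0.0000 0.0000 1.0000
    outer loop
      vertex 28.000 14.000 16.000
      vertex 0.000 14.000 16.000
      vertex 7.000 1.876 16.000
    endloop
  endfacet
  facet normal 0.0000 0.0000 1.0000
    outer loop
      vertex 28.000 14.000 16.000
      vertex 7.000 1.876 16.000
      vertex 21.000 1.876 16.000
    endloop
  endfacet
  facet normal 0.8660 0.5000 0.0000
    outer loop
      vertex 28.000 14.000 0.000
      vertex 21.000 26.124 0.000
      vertex 21.000 26.124 16.000
    endloop
  endfacet
  facet normal 0.8660 0.5000 0.0000
    outer loop
      vertex 28.000 14.000 0.000
      vertex 21.000 26.124 16.000
      vertex 28.000 14.000 16.000
    endloop
  endfacet
  facet normal 0.0000 1.0000 0.0000
    outer loop
      vertex 21.000 26.124 0.000
      vertex 7.000 26.124 0.000
      vertex 7.000 26.124 16.000
    endloop
  endfacet
  facet normal 0.0000 1.0000 0.0000
    outer loop
      vertex 21.000 26.124 0.000
      vertex 7.000 26.124 16.000
      vertex 21.000 26.124 16.000
    endloop
  endfacet
  facet normal -0.8660 0.5000 0.0000
    outer loop
      vertex 7.000 26.124 0.000
      vertex 0.000 14.000 0.000
      vertex 0.000 14.000 16.000
    endloop
  endfacet
  facet normal -0.8660 0.5000 0.0000
    outer loop
      vertex 7.000 26.124 0.000
      vertex 0.000 14.000 16.000
      vertex 7.000 26.124 16.000
    endloop
  endfacet
  facet normal -0.8660 -0.5000 0.0000
    outer loop
      vertex 0.000 14.000 0.000
      vertex 7.000 1.876 0.000
      vertex 7.000 1.876 16.000
    endloop
  endfacet
  facet normal -0.8660 -0.5000 0.0000
    outer loop
      vertex 0.000 14.000 0.000
      vertex 7.000 1.876 16.000
      vertex 0.000 14.000 16.000
    endloop
  endfacet
  facet normal 0.0000 -1.0000 0.0000
    outer loop
      vertex 7.000 1.876 0.000
      vertex 21.000 1.876 0.000
      vertex 21.000 1.876 16.000
    endloop
  endfacet
  facet normal 0.0000 -1.0000 0.0000
    outer loop
      vertex 7.000 1.876 0.000
      vertex 21.000 1.876 16.000
      vertex 7.000 1.876 16.000
    endloop
  endfacet
  facet normal 0.8660 -0.5000 0.0000
    outer loop
      vertex 21.000 1.876 0.000
      vertex 28.000 14.000 0.000
      vertex 28.000 14.000 16.000
    endloop
  endfacet
  facet normal 0.8660 -0.5000 0.0000
    outer loop
      vertex 21.000 1.876 0.000
      vertex 28.000 14.000 16.000
      vertex 21.000 1.876 16.000
    endloop
  endfacet
endsolid part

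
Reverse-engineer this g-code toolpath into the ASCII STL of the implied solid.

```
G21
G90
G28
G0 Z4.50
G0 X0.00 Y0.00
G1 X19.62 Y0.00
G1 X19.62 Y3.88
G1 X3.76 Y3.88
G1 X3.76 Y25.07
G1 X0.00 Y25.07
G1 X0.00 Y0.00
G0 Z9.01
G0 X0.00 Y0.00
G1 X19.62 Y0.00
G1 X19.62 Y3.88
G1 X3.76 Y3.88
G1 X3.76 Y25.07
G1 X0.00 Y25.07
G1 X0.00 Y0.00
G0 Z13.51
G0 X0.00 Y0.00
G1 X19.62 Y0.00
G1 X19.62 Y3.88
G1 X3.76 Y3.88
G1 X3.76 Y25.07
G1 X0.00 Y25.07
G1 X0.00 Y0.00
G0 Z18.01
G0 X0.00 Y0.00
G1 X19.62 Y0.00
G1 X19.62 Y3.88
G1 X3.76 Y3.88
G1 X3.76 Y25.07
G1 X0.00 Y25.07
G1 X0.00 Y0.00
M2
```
solid part
  facet normal 0.0000 0.0000 -1.0000
    outer loop
      vertex 19.62 3.88 0.00
      vertex 19.62 0.00 0.00
      vertex 0.00 0.00 0.00
    endloop
  endfacet
  facet normal 0.0000 0.0000 -1.0000
    outer loop
      vertex 3.76 3.88 0.00
      vertex 19.62 3.88 0.00
      vertex 0.00 0.00 0.00
    endloop
  endfacet
  facet normal 0.0000 0.0000 -1.0000
    outer loop
      vertex 3.76 25.07 0.00
      vertex 3.76 3.88 0.00
      vertex 0.00 0.00 0.00
    endloop
  endfacet
  facet normal 0.0000 0.0000 -1.0000
    outer loop
      vertex 0.00 25.07 0.00
      vertex 3.76 25.07 0.00
      vertex 0.00 0.00 0.00
    endloop
  endfacet
  facet normal 0.0000 0.0000 1.0000
    outer loop
      vertex 0.00 0.00 18.01
      vertex 19.62 0.00 18.01
      vertex 19.62 3.88 18.01
    endloop
  endfacet
  facet normal 0.0000 0.0000 1.0000
    outer loop
      vertex 0.00 0.00 18.01
      vertex 19.62 3.88 18.01
      vertex 3.76 3.88 18.01
    endloop
  endfacet
  facet normal 0.0000 0.0000 1.0000
    outer loop
      vertex 0.00 0.00 18.01
      vertex 3.76 3.88 18.01
      vertex 3.76 25.07 18.01
    endloop
  endfacet
  facet normal 0.0000 0.0000 1.0000
    outer loop
      vertex 0.00 0.00 18.01
      vertex 3.76 25.07 18.01
      vertex 0.00 25.07 18.01
    endloop
  endfacet
  facet normal 0.0000 -1.0000 0.0000
    outer loop
      vertex 0.00 0.00 0.00
      vertex 19.62 0.00 0.00
      vertex 19.62 0.00 18.01
    endloop
  endfacet
  facet normal 0.0000 -1.0000 0.0000
    outer loop
      vertex 0.00 0.00 0.00
      vertex 19.62 0.00 18.01
      vertex 0.00 0.00 18.01
    endloop
  endfacet
  facet normal 1.0000 0.0000 0.0000
    outer loop
      vertex 19.62 0.00 0.00
      vertex 19.62 3.88 0.00
      vertex 19.62 3.88 18.01
    endloop
  endfacet
  facet normal 1.0000 0.0000 0.0000
    outer loop
      vertex 19.62 0.00 0.00
      vertex 19.62 3.88 18.01
      vertex 19.62 0.00 18.01
    endloop
  endfacet
  facet normal 0.0000 1.0000 0.0000
    outer loop
      vertex 19.62 3.88 0.00
      vertex 3.76 3.88 0.00
      vertex 3.76 3.88 18.01
    endloop
  endfacet
  facet normal 0.0000 1.0000 0.0000
    outer loop
      vertex 19.62 3.88 0.00
      vertex 3.76 3.88 18.01
      vertex 19.62 3.88 18.01
    endloop
  endfacet
  facet normal 1.0000 0.0000 0.0000
    outer loop
      vertex 3.76 3.88 0.00
      vertex 3.76 25.07 0.00
      vertex 3.76 25.07 18.01
    endloop
  endfacet
  facet normal 1.0000 0.0000 0.0000
    outer loop
      vertex 3.76 3.88 0.00
      vertex 3.76 25.07 18.01
      vertex 3.76 3.88 18.01
    endloop
  endfacet
  facet normal 0.0000 1.0000 0.0000
    outer loop
      vertex 3.76 25.07 0.00
      vertex 0.00 25.07 0.00
      vertex 0.00 25.07 18.01
    endloop
  endfacet
  facet normal 0.0000 1.0000 0.0000
    outer loop
      vertex 3.76 25.07 0.00
      vertex 0.00 25.07 18.01
      vertex 3.76 25.07 18.01
    endloop
  endfacet
  facet normal -1.0000 0.0000 0.0000
    outer loop
      vertex 0.00 25.07 0.00
      vertex 0.00 0.00 0.00
      vertex 0.00 0.00 18.01
    endloop
  endfacet
  facet normal -1.0000 0.0000 0.0000
    outer loop
      vertex 0.00 25.07 0.00
      vertex 0.00 0.00 18.01
      vertex 0.00 25.07 18.01
    endloop
  endfacet
endsolid part

The G0 Z moves step by Δz≈4.50 mm. Every layer's G1 loop is the same polygon, so the solid is a straight extrusion of it from z=0 to z≈18. Closing with flat bottom and top caps and triangulating gives 20 facets — an L-shaped prism: outer 19.6 × 25.1 mm, arm thicknesses ≈ 3.88 mm (horizontal) and 3.76 mm (vertical), extruded 18 mm in z.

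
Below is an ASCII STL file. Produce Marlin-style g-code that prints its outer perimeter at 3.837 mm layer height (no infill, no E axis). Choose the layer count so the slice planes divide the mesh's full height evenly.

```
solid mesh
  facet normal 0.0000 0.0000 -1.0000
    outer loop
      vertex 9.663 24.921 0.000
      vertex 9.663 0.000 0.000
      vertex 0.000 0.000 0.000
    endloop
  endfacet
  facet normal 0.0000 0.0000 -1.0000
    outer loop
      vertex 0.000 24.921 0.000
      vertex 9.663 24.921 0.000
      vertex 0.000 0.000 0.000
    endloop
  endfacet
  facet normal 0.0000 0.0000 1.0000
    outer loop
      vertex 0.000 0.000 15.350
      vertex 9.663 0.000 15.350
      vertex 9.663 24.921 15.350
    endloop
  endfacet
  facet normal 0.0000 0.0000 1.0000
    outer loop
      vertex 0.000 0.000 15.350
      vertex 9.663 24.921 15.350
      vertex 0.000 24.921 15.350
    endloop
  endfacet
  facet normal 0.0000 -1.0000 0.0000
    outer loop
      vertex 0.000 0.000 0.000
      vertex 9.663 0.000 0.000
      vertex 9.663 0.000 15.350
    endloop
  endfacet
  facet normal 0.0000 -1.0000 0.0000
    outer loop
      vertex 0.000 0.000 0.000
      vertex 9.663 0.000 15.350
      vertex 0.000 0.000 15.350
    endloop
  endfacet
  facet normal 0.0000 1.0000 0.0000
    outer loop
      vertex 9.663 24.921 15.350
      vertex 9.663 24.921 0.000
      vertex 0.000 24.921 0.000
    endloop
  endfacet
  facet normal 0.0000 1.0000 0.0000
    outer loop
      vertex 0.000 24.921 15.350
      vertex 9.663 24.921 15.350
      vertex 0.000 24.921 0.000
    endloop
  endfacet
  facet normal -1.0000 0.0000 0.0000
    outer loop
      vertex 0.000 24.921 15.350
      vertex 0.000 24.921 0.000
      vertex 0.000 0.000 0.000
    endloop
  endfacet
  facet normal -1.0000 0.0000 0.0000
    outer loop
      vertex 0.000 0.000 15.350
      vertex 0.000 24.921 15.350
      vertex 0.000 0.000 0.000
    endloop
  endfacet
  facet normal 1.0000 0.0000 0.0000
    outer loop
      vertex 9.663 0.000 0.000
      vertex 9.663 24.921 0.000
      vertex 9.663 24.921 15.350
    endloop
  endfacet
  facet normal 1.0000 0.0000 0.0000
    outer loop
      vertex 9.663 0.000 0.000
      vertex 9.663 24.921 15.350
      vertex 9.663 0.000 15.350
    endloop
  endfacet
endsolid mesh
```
; perimeter-only toolpath
G21 ; units = mm
G90 ; absolute positioning
G28 ; home
; layer 1
G0 Z3.837
G0 X0.000 Y0.000
G1 X9.663 Y0.000
G1 X9.663 Y24.921
G1 X0.000 Y24.921
G1 X0.000 Y0.000
; layer 2
G0 Z7.675
G0 X0.000 Y0.000
G1 X9.663 Y0.000
G1 X9.663 Y24.921
G1 X0.000 Y24.921
G1 X0.000 Y0.000
; layer 3
G0 Z11.512
G0 X0.000 Y0.000
G1 X9.663 Y0.000
G1 X9.663 Y24.921
G1 X0.000 Y24.921
G1 X0.000 Y0.000
; layer 4
G0 Z15.350
G0 X0.000 Y0.000
G1 X9.663 Y0.000
G1 X9.663 Y24.921
G1 X0.000 Y24.921
G1 X0.000 Y0.000
M2 ; end

The solid is a rectangular box, roughly 9.66 × 24.9 mm footprint and 15.3 mm tall. Slicing at Δz = 3.837 mm — 4 equal slices spanning the solid's height, so layer i sits at z = i·h/4 — gives 4 non-empty perimeters. Each is a 4-segment closed polygon; G0 lifts to the layer z and rapids to the start vertex, then G1 traces the edges.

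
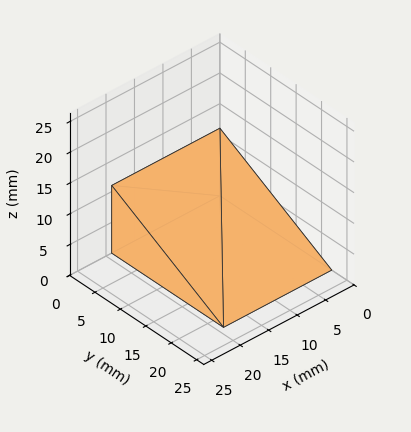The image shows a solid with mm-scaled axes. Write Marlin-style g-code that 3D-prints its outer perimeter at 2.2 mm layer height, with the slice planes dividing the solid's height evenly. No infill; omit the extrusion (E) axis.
Reading the render: the shape is a wedge (ramp): 19 × 22 mm base, rising to 11 mm along the y=0 edge and sloping linearly to z=0 at y=22 (dimensions read to the nearest mm from the axis ticks). For the g-code, the solid's height is divided into equal slices at the stated Δz and each level perimeter traced with G1 moves after a G0 lift.

; perimeter-only toolpath
G21 ; units = mm
G90 ; absolute positioning
G28 ; home
; layer 1
G0 Z2.2
G0 X0.0 Y0.0
G1 X19.0 Y0.0
G1 X19.0 Y17.6
G1 X0.0 Y17.6
G1 X0.0 Y0.0
; layer 2
G0 Z4.4
G0 X0.0 Y0.0
G1 X19.0 Y0.0
G1 X19.0 Y13.2
G1 X0.0 Y13.2
G1 X0.0 Y0.0
; layer 3
G0 Z6.6
G0 X0.0 Y0.0
G1 X19.0 Y0.0
G1 X19.0 Y8.8
G1 X0.0 Y8.8
G1 X0.0 Y0.0
; layer 4
G0 Z8.8
G0 X0.0 Y0.0
G1 X19.0 Y0.0
G1 X19.0 Y4.4
G1 X0.0 Y4.4
G1 X0.0 Y0.0
M2 ; end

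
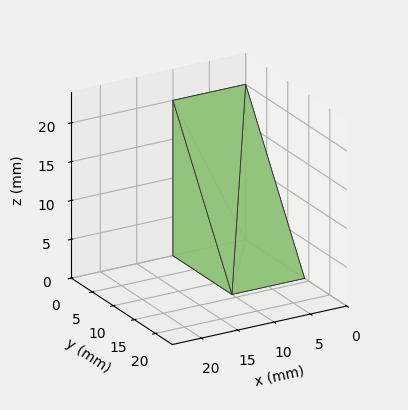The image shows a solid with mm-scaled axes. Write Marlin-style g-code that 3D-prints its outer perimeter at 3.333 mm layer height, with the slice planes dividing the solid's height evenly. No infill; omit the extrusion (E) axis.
Reading the render: the shape is a wedge (ramp): 10 × 14 mm base, rising to 20 mm along the y=0 edge and sloping linearly to z=0 at y=14 (dimensions read to the nearest mm from the axis ticks). For the g-code, the solid's height is divided into equal slices at the stated Δz and each level perimeter traced with G1 moves after a G0 lift.

; perimeter-only toolpath
G21 ; units = mm
G90 ; absolute positioning
G28 ; home
; layer 1
G0 Z3.333
G0 X0.000 Y0.000
G1 X10.000 Y0.000
G1 X10.000 Y11.667
G1 X0.000 Y11.667
G1 X0.000 Y0.000
; layer 2
G0 Z6.667
G0 X0.000 Y0.000
G1 X10.000 Y0.000
G1 X10.000 Y9.333
G1 X0.000 Y9.333
G1 X0.000 Y0.000
; layer 3
G0 Z10.000
G0 X0.000 Y0.000
G1 X10.000 Y0.000
G1 X10.000 Y7.000
G1 X0.000 Y7.000
G1 X0.000 Y0.000
; layer 4
G0 Z13.333
G0 X0.000 Y0.000
G1 X10.000 Y0.000
G1 X10.000 Y4.667
G1 X0.000 Y4.667
G1 X0.000 Y0.000
; layer 5
G0 Z16.667
G0 X0.000 Y0.000
G1 X10.000 Y0.000
G1 X10.000 Y2.333
G1 X0.000 Y2.333
G1 X0.000 Y0.000
M2 ; end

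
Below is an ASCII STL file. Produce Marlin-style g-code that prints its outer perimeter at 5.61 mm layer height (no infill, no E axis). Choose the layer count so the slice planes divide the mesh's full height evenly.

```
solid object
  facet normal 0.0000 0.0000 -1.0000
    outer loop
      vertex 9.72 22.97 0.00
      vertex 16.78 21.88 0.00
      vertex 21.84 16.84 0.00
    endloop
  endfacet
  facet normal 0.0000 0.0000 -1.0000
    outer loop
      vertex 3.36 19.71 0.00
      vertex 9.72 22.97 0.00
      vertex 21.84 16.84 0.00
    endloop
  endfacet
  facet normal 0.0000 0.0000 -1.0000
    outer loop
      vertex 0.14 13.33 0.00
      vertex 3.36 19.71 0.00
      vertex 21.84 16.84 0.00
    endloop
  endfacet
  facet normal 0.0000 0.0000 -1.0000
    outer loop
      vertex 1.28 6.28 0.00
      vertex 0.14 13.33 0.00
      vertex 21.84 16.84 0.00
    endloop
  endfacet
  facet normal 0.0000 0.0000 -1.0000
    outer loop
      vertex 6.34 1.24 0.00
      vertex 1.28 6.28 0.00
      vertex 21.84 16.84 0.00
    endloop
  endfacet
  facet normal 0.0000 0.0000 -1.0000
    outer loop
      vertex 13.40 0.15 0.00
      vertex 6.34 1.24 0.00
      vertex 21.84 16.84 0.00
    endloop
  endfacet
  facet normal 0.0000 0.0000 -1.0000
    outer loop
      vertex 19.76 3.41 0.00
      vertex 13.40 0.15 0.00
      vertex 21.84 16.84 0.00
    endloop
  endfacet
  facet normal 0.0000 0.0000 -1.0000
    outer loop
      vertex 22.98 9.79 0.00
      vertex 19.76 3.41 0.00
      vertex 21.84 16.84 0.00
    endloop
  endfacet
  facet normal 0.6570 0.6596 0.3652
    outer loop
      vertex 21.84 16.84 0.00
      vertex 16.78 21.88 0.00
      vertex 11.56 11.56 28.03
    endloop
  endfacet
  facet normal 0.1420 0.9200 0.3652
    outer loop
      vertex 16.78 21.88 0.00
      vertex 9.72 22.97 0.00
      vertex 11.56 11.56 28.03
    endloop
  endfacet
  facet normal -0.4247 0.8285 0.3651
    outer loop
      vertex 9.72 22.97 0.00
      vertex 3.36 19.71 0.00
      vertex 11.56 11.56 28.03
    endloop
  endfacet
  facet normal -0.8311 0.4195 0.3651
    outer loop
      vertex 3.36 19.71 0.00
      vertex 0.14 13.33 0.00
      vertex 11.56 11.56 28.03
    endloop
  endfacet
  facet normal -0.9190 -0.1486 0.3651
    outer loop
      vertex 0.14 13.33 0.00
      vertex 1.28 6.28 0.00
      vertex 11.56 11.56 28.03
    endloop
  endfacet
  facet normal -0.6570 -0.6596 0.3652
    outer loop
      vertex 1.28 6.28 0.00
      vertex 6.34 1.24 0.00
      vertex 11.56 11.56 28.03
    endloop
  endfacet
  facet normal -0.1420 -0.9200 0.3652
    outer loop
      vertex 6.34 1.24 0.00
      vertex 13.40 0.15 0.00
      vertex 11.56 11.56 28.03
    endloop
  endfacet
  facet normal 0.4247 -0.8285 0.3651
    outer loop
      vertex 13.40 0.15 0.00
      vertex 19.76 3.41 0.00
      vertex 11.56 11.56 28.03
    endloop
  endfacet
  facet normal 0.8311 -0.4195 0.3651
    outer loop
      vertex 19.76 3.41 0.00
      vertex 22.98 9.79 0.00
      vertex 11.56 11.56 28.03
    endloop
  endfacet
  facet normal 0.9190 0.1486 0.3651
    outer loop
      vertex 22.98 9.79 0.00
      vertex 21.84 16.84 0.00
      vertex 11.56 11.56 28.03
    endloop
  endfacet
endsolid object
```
; perimeter-only toolpath
G21 ; units = mm
G90 ; absolute positioning
G28 ; home
; layer 1
G0 Z5.61
G0 X19.78 Y15.78
G1 X15.74 Y19.82
G1 X10.09 Y20.69
G1 X5.00 Y18.08
G1 X2.42 Y12.98
G1 X3.34 Y7.34
G1 X7.38 Y3.30
G1 X13.03 Y2.43
G1 X18.12 Y5.04
G1 X20.70 Y10.14
G1 X19.78 Y15.78
; layer 2
G0 Z11.21
G0 X17.73 Y14.73
G1 X14.69 Y17.75
G1 X10.46 Y18.41
G1 X6.64 Y16.45
G1 X4.71 Y12.62
G1 X5.39 Y8.39
G1 X8.43 Y5.37
G1 X12.66 Y4.71
G1 X16.48 Y6.67
G1 X18.41 Y10.50
G1 X17.73 Y14.73
; layer 3
G0 Z16.82
G0 X15.67 Y13.67
G1 X13.65 Y15.69
G1 X10.82 Y16.12
G1 X8.28 Y14.82
G1 X6.99 Y12.27
G1 X7.45 Y9.45
G1 X9.47 Y7.43
G1 X12.30 Y7.00
G1 X14.84 Y8.30
G1 X16.13 Y10.85
G1 X15.67 Y13.67
; layer 4
G0 Z22.42
G0 X13.62 Y12.62
G1 X12.60 Y13.62
G1 X11.19 Y13.84
G1 X9.92 Y13.19
G1 X9.28 Y11.91
G1 X9.50 Y10.50
G1 X10.52 Y9.50
G1 X11.93 Y9.28
G1 X13.20 Y9.93
G1 X13.84 Y11.21
G1 X13.62 Y12.62
M2 ; end

The solid is a regular 10-sided pyramid, base circumscribed radius ≈ 11.6 mm, apex at z ≈ 28 mm. Slicing at Δz = 5.61 mm — 5 equal slices spanning the solid's height, so layer i sits at z = i·h/5 — gives 4 non-empty perimeters. Each is a 10-segment closed polygon; G0 lifts to the layer z and rapids to the start vertex, then G1 traces the edges. The cross-section shrinks linearly with z (the slice at the apex is degenerate and omitted).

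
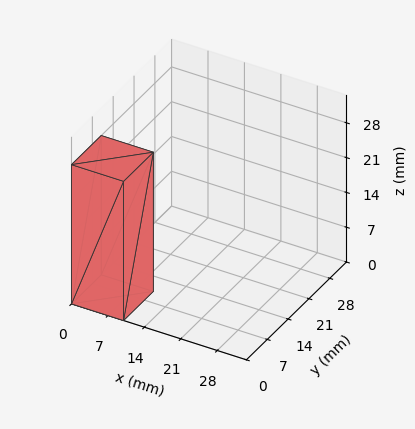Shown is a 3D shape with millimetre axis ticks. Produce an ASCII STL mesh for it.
Reading the render: the shape is a rectangular box, roughly 10 × 10 mm footprint and 28 mm tall (dimensions read to the nearest mm from the axis ticks). For the STL, each face is triangulated and given an outward normal.

solid part
  facet normal 0.0000 0.0000 -1.0000
    outer loop
      vertex 10.00 10.00 0.00
      vertex 10.00 0.00 0.00
      vertex 0.00 0.00 0.00
    endloop
  endfacet
  facet normal 0.0000 0.0000 -1.0000
    outer loop
      vertex 0.00 10.00 0.00
      vertex 10.00 10.00 0.00
      vertex 0.00 0.00 0.00
    endloop
  endfacet
  facet normal 0.0000 0.0000 1.0000
    outer loop
      vertex 0.00 0.00 28.00
      vertex 10.00 0.00 28.00
      vertex 10.00 10.00 28.00
    endloop
  endfacet
  facet normal 0.0000 0.0000 1.0000
    outer loop
      vertex 0.00 0.00 28.00
      vertex 10.00 10.00 28.00
      vertex 0.00 10.00 28.00
    endloop
  endfacet
  facet normal 0.0000 -1.0000 0.0000
    outer loop
      vertex 0.00 0.00 0.00
      vertex 10.00 0.00 0.00
      vertex 10.00 0.00 28.00
    endloop
  endfacet
  facet normal 0.0000 -1.0000 0.0000
    outer loop
      vertex 0.00 0.00 0.00
      vertex 10.00 0.00 28.00
      vertex 0.00 0.00 28.00
    endloop
  endfacet
  facet normal 0.0000 1.0000 0.0000
    outer loop
      vertex 10.00 10.00 28.00
      vertex 10.00 10.00 0.00
      vertex 0.00 10.00 0.00
    endloop
  endfacet
  facet normal 0.0000 1.0000 0.0000
    outer loop
      vertex 0.00 10.00 28.00
      vertex 10.00 10.00 28.00
      vertex 0.00 10.00 0.00
    endloop
  endfacet
  facet normal -1.0000 0.0000 0.0000
    outer loop
      vertex 0.00 10.00 28.00
      vertex 0.00 10.00 0.00
      vertex 0.00 0.00 0.00
    endloop
  endfacet
  facet normal -1.0000 0.0000 0.0000
    outer loop
      vertex 0.00 0.00 28.00
      vertex 0.00 10.00 28.00
      vertex 0.00 0.00 0.00
    endloop
  endfacet
  facet normal 1.0000 0.0000 0.0000
    outer loop
      vertex 10.00 0.00 0.00
      vertex 10.00 10.00 0.00
      vertex 10.00 10.00 28.00
    endloop
  endfacet
  facet normal 1.0000 0.0000 0.0000
    outer loop
      vertex 10.00 0.00 0.00
      vertex 10.00 10.00 28.00
      vertex 10.00 0.00 28.00
    endloop
  endfacet
endsolid part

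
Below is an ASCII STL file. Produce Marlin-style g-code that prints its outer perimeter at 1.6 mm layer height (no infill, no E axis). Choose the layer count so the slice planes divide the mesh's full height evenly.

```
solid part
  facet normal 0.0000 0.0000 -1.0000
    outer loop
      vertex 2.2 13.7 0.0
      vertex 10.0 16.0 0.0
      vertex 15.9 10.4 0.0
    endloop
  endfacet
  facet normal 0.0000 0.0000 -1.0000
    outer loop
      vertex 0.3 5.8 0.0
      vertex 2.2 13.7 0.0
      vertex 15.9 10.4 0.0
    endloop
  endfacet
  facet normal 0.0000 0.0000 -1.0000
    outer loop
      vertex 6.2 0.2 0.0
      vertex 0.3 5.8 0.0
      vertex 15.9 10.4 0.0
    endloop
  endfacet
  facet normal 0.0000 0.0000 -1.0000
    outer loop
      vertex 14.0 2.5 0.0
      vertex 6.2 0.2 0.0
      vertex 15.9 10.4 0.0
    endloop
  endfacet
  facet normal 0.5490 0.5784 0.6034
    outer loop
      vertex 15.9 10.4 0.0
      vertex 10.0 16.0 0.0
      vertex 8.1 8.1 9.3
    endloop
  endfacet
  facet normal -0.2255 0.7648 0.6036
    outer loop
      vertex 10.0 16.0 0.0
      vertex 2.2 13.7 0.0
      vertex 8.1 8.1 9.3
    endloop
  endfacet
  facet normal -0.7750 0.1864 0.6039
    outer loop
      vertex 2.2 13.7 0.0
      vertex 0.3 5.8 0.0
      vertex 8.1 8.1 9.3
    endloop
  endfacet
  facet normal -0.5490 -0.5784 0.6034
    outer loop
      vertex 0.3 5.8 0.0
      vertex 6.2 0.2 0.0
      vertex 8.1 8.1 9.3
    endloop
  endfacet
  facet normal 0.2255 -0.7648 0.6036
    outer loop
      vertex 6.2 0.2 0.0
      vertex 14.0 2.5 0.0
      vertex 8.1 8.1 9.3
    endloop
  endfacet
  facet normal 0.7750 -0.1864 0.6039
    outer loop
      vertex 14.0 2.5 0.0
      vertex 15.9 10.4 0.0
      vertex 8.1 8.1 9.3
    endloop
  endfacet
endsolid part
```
; perimeter-only toolpath
G21 ; units = mm
G90 ; absolute positioning
G28 ; home
; layer 1
G0 Z1.6
G0 X14.6 Y10.0
G1 X9.7 Y14.7
G1 X3.2 Y12.8
G1 X1.6 Y6.2
G1 X6.5 Y1.5
G1 X13.0 Y3.4
G1 X14.6 Y10.0
; layer 2
G0 Z3.1
G0 X13.3 Y9.6
G1 X9.4 Y13.4
G1 X4.2 Y11.8
G1 X2.9 Y6.6
G1 X6.8 Y2.8
G1 X12.0 Y4.4
G1 X13.3 Y9.6
; layer 3
G0 Z4.7
G0 X12.0 Y9.2
G1 X9.1 Y12.1
G1 X5.2 Y10.9
G1 X4.2 Y6.9
G1 X7.2 Y4.1
G1 X11.1 Y5.3
G1 X12.0 Y9.2
; layer 4
G0 Z6.2
G0 X10.7 Y8.9
G1 X8.7 Y10.7
G1 X6.1 Y10.0
G1 X5.5 Y7.3
G1 X7.5 Y5.5
G1 X10.1 Y6.2
G1 X10.7 Y8.9
; layer 5
G0 Z7.8
G0 X9.4 Y8.5
G1 X8.4 Y9.4
G1 X7.1 Y9.0
G1 X6.8 Y7.7
G1 X7.8 Y6.8
G1 X9.1 Y7.2
G1 X9.4 Y8.5
M2 ; end

The solid is a regular 6-sided pyramid, base circumscribed radius ≈ 8.1 mm, apex at z ≈ 9.3 mm. Slicing at Δz = 1.6 mm — 6 equal slices spanning the solid's height, so layer i sits at z = i·h/6 — gives 5 non-empty perimeters. Each is a 6-segment closed polygon; G0 lifts to the layer z and rapids to the start vertex, then G1 traces the edges. The cross-section shrinks linearly with z (the slice at the apex is degenerate and omitted).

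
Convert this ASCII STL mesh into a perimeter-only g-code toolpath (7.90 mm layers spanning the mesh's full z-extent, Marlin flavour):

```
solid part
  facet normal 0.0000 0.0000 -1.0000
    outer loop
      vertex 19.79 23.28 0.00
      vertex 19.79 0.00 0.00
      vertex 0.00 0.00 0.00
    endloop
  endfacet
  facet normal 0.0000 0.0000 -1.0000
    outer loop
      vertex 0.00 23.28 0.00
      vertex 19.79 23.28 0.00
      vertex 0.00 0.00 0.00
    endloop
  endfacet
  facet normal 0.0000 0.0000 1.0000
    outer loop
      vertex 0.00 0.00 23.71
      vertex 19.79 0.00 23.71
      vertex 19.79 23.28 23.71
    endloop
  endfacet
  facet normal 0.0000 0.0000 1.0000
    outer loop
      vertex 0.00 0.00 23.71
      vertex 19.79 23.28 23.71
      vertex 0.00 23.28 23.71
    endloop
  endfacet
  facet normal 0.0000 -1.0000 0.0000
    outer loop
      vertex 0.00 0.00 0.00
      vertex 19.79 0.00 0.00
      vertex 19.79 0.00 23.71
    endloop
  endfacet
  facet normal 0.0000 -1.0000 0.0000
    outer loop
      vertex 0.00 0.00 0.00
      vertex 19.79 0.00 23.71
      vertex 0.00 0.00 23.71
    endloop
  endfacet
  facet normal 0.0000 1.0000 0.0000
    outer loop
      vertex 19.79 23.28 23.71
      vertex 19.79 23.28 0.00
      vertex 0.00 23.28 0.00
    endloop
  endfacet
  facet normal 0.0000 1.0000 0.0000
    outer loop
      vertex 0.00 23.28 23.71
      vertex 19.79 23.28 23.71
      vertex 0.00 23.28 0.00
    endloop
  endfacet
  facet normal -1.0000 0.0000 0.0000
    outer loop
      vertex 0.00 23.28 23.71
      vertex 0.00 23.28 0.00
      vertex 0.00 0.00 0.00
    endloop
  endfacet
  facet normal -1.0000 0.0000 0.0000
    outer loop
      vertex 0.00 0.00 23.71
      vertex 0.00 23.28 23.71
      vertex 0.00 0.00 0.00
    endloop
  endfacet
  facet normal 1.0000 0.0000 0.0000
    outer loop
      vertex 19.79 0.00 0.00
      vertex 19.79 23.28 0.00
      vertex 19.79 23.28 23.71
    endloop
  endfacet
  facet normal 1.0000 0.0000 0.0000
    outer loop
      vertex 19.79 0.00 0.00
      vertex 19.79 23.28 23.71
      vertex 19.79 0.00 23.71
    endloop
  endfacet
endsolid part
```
; perimeter-only toolpath
G21 ; units = mm
G90 ; absolute positioning
G28 ; home
; layer 1
G0 Z7.90
G0 X0.00 Y0.00
G1 X19.79 Y0.00
G1 X19.79 Y23.28
G1 X0.00 Y23.28
G1 X0.00 Y0.00
; layer 2
G0 Z15.81
G0 X0.00 Y0.00
G1 X19.79 Y0.00
G1 X19.79 Y23.28
G1 X0.00 Y23.28
G1 X0.00 Y0.00
; layer 3
G0 Z23.71
G0 X0.00 Y0.00
G1 X19.79 Y0.00
G1 X19.79 Y23.28
G1 X0.00 Y23.28
G1 X0.00 Y0.00
M2 ; end

The solid is a rectangular box, roughly 19.8 × 23.3 mm footprint and 23.7 mm tall. Slicing at Δz = 7.90 mm — 3 equal slices spanning the solid's height, so layer i sits at z = i·h/3 — gives 3 non-empty perimeters. Each is a 4-segment closed polygon; G0 lifts to the layer z and rapids to the start vertex, then G1 traces the edges.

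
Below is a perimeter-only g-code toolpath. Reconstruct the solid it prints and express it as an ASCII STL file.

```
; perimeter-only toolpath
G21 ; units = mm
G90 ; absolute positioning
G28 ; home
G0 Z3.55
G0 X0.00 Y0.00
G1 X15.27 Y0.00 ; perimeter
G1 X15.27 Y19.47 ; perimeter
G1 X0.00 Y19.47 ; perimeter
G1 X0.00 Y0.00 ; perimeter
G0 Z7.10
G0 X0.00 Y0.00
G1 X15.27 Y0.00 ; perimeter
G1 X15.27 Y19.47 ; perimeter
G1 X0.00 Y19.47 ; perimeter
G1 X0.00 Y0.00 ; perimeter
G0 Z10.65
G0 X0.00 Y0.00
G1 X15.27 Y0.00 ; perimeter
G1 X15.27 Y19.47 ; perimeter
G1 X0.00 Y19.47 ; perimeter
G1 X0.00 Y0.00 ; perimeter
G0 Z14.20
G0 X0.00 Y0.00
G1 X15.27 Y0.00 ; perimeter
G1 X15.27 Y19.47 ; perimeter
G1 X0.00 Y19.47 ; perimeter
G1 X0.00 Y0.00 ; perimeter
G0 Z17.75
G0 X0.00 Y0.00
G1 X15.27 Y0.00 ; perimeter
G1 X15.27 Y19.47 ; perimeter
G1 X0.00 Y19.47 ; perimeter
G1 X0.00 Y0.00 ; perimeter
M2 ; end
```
solid part
  facet normal 0.0000 0.0000 -1.0000
    outer loop
      vertex 15.27 19.47 0.00
      vertex 15.27 0.00 0.00
      vertex 0.00 0.00 0.00
    endloop
  endfacet
  facet normal 0.0000 0.0000 -1.0000
    outer loop
      vertex 0.00 19.47 0.00
      vertex 15.27 19.47 0.00
      vertex 0.00 0.00 0.00
    endloop
  endfacet
  facet normal 0.0000 0.0000 1.0000
    outer loop
      vertex 0.00 0.00 17.75
      vertex 15.27 0.00 17.75
      vertex 15.27 19.47 17.75
    endloop
  endfacet
  facet normal 0.0000 0.0000 1.0000
    outer loop
      vertex 0.00 0.00 17.75
      vertex 15.27 19.47 17.75
      vertex 0.00 19.47 17.75
    endloop
  endfacet
  facet normal 0.0000 -1.0000 0.0000
    outer loop
      vertex 0.00 0.00 0.00
      vertex 15.27 0.00 0.00
      vertex 15.27 0.00 17.75
    endloop
  endfacet
  facet normal 0.0000 -1.0000 0.0000
    outer loop
      vertex 0.00 0.00 0.00
      vertex 15.27 0.00 17.75
      vertex 0.00 0.00 17.75
    endloop
  endfacet
  facet normal 0.0000 1.0000 0.0000
    outer loop
      vertex 15.27 19.47 17.75
      vertex 15.27 19.47 0.00
      vertex 0.00 19.47 0.00
    endloop
  endfacet
  facet normal 0.0000 1.0000 0.0000
    outer loop
      vertex 0.00 19.47 17.75
      vertex 15.27 19.47 17.75
      vertex 0.00 19.47 0.00
    endloop
  endfacet
  facet normal -1.0000 0.0000 0.0000
    outer loop
      vertex 0.00 19.47 17.75
      vertex 0.00 19.47 0.00
      vertex 0.00 0.00 0.00
    endloop
  endfacet
  facet normal -1.0000 0.0000 0.0000
    outer loop
      vertex 0.00 0.00 17.75
      vertex 0.00 19.47 17.75
      vertex 0.00 0.00 0.00
    endloop
  endfacet
  facet normal 1.0000 0.0000 0.0000
    outer loop
      vertex 15.27 0.00 0.00
      vertex 15.27 19.47 0.00
      vertex 15.27 19.47 17.75
    endloop
  endfacet
  facet normal 1.0000 0.0000 0.0000
    outer loop
      vertex 15.27 0.00 0.00
      vertex 15.27 19.47 17.75
      vertex 15.27 0.00 17.75
    endloop
  endfacet
endsolid part

The G0 Z moves step by Δz≈3.55 mm. Every layer's G1 loop is the same polygon, so the solid is a straight extrusion of it from z=0 to z≈17.8. Closing with flat bottom and top caps and triangulating gives 12 facets — a rectangular box, roughly 15.3 × 19.5 mm footprint and 17.8 mm tall.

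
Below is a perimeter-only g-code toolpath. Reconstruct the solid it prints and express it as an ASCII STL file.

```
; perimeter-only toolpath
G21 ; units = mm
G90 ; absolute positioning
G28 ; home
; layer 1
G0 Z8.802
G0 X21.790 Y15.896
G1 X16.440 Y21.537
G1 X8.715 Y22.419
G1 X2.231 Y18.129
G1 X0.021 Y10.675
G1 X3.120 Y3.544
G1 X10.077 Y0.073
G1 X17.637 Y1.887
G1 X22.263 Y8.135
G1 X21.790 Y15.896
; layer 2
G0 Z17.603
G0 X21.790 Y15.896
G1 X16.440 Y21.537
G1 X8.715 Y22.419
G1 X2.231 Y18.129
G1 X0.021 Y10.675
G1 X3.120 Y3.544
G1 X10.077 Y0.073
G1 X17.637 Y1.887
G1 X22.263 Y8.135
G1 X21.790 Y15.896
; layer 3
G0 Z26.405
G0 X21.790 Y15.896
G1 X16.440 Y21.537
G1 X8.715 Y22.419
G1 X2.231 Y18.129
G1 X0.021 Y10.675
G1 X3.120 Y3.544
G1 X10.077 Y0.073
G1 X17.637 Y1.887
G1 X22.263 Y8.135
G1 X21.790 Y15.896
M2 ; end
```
solid part
  facet normal 0.0000 0.0000 -1.0000
    outer loop
      vertex 8.715 22.419 0.000
      vertex 16.440 21.537 0.000
      vertex 21.790 15.896 0.000
    endloop
  endfacet
  facet normal 0.0000 0.0000 -1.0000
    outer loop
      vertex 2.231 18.129 0.000
      vertex 8.715 22.419 0.000
      vertex 21.790 15.896 0.000
    endloop
  endfacet
  facet normal 0.0000 0.0000 -1.0000
    outer loop
      vertex 0.021 10.675 0.000
      vertex 2.231 18.129 0.000
      vertex 21.790 15.896 0.000
    endloop
  endfacet
  facet normal 0.0000 0.0000 -1.0000
    outer loop
      vertex 3.120 3.544 0.000
      vertex 0.021 10.675 0.000
      vertex 21.790 15.896 0.000
    endloop
  endfacet
  facet normal 0.0000 0.0000 -1.0000
    outer loop
      vertex 10.077 0.073 0.000
      vertex 3.120 3.544 0.000
      vertex 21.790 15.896 0.000
    endloop
  endfacet
  facet normal 0.0000 0.0000 -1.0000
    outer loop
      vertex 17.637 1.887 0.000
      vertex 10.077 0.073 0.000
      vertex 21.790 15.896 0.000
    endloop
  endfacet
  facet normal 0.0000 0.0000 -1.0000
    outer loop
      vertex 22.263 8.135 0.000
      vertex 17.637 1.887 0.000
      vertex 21.790 15.896 0.000
    endloop
  endfacet
  facet normal 0.0000 0.0000 1.0000
    outer loop
      vertex 21.790 15.896 26.405
      vertex 16.440 21.537 26.405
      vertex 8.715 22.419 26.405
    endloop
  endfacet
  facet normal 0.0000 0.0000 1.0000
    outer loop
      vertex 21.790 15.896 26.405
      vertex 8.715 22.419 26.405
      vertex 2.231 18.129 26.405
    endloop
  endfacet
  facet normal 0.0000 0.0000 1.0000
    outer loop
      vertex 21.790 15.896 26.405
      vertex 2.231 18.129 26.405
      vertex 0.021 10.675 26.405
    endloop
  endfacet
  facet normal 0.0000 0.0000 1.0000
    outer loop
      vertex 21.790 15.896 26.405
      vertex 0.021 10.675 26.405
      vertex 3.120 3.544 26.405
    endloop
  endfacet
  facet normal 0.0000 0.0000 1.0000
    outer loop
      vertex 21.790 15.896 26.405
      vertex 3.120 3.544 26.405
      vertex 10.077 0.073 26.405
    endloop
  endfacet
  facet normal 0.0000 0.0000 1.0000
    outer loop
      vertex 21.790 15.896 26.405
      vertex 10.077 0.073 26.405
      vertex 17.637 1.887 26.405
    endloop
  endfacet
  facet normal 0.0000 0.0000 1.0000
    outer loop
      vertex 21.790 15.896 26.405
      vertex 17.637 1.887 26.405
      vertex 22.263 8.135 26.405
    endloop
  endfacet
  facet normal 0.7256 0.6881 0.0000
    outer loop
      vertex 21.790 15.896 0.000
      vertex 16.440 21.537 0.000
      vertex 16.440 21.537 26.405
    endloop
  endfacet
  facet normal 0.7256 0.6881 0.0000
    outer loop
      vertex 21.790 15.896 0.000
      vertex 16.440 21.537 26.405
      vertex 21.790 15.896 26.405
    endloop
  endfacet
  facet normal 0.1134 0.9935 0.0000
    outer loop
      vertex 16.440 21.537 0.000
      vertex 8.715 22.419 0.000
      vertex 8.715 22.419 26.405
    endloop
  endfacet
  facet normal 0.1134 0.9935 0.0000
    outer loop
      vertex 16.440 21.537 0.000
      vertex 8.715 22.419 26.405
      vertex 16.440 21.537 26.405
    endloop
  endfacet
  facet normal -0.5518 0.8340 0.0000
    outer loop
      vertex 8.715 22.419 0.000
      vertex 2.231 18.129 0.000
      vertex 2.231 18.129 26.405
    endloop
  endfacet
  facet normal -0.5518 0.8340 0.0000
    outer loop
      vertex 8.715 22.419 0.000
      vertex 2.231 18.129 26.405
      vertex 8.715 22.419 26.405
    endloop
  endfacet
  facet normal -0.9587 0.2843 0.0000
    outer loop
      vertex 2.231 18.129 0.000
      vertex 0.021 10.675 0.000
      vertex 0.021 10.675 26.405
    endloop
  endfacet
  facet normal -0.9587 0.2843 0.0000
    outer loop
      vertex 2.231 18.129 0.000
      vertex 0.021 10.675 26.405
      vertex 2.231 18.129 26.405
    endloop
  endfacet
  facet normal -0.9171 -0.3986 0.0000
    outer loop
      vertex 0.021 10.675 0.000
      vertex 3.120 3.544 0.000
      vertex 3.120 3.544 26.405
    endloop
  endfacet
  facet normal -0.9171 -0.3986 0.0000
    outer loop
      vertex 0.021 10.675 0.000
      vertex 3.120 3.544 26.405
      vertex 0.021 10.675 26.405
    endloop
  endfacet
  facet normal -0.4464 -0.8948 0.0000
    outer loop
      vertex 3.120 3.544 0.000
      vertex 10.077 0.073 0.000
      vertex 10.077 0.073 26.405
    endloop
  endfacet
  facet normal -0.4464 -0.8948 0.0000
    outer loop
      vertex 3.120 3.544 0.000
      vertex 10.077 0.073 26.405
      vertex 3.120 3.544 26.405
    endloop
  endfacet
  facet normal 0.2333 -0.9724 0.0000
    outer loop
      vertex 10.077 0.073 0.000
      vertex 17.637 1.887 0.000
      vertex 17.637 1.887 26.405
    endloop
  endfacet
  facet normal 0.2333 -0.9724 0.0000
    outer loop
      vertex 10.077 0.073 0.000
      vertex 17.637 1.887 26.405
      vertex 10.077 0.073 26.405
    endloop
  endfacet
  facet normal 0.8037 -0.5950 0.0000
    outer loop
      vertex 17.637 1.887 0.000
      vertex 22.263 8.135 0.000
      vertex 22.263 8.135 26.405
    endloop
  endfacet
  facet normal 0.8037 -0.5950 0.0000
    outer loop
      vertex 17.637 1.887 0.000
      vertex 22.263 8.135 26.405
      vertex 17.637 1.887 26.405
    endloop
  endfacet
  facet normal 0.9981 0.0608 0.0000
    outer loop
      vertex 22.263 8.135 0.000
      vertex 21.790 15.896 0.000
      vertex 21.790 15.896 26.405
    endloop
  endfacet
  facet normal 0.9981 0.0608 0.0000
    outer loop
      vertex 22.263 8.135 0.000
      vertex 21.790 15.896 26.405
      vertex 22.263 8.135 26.405
    endloop
  endfacet
endsolid part

The G0 Z moves step by Δz≈8.802 mm. Every layer's G1 loop is the same polygon, so the solid is a straight extrusion of it from z=0 to z≈26.4. Closing with flat bottom and top caps and triangulating gives 32 facets — a regular 9-sided prism (a cylinder approximated with 9 flat sides), circumscribed radius ≈ 11.4 mm, height ≈ 26.4 mm.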